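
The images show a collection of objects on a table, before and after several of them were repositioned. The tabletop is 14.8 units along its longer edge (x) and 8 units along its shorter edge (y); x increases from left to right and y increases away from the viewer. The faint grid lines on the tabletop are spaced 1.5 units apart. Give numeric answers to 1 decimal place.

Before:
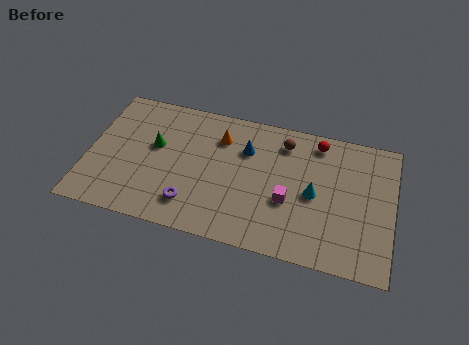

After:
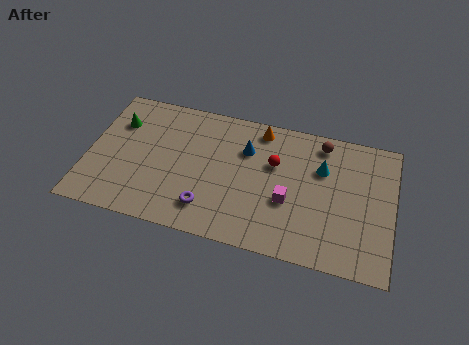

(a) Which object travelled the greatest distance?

the red sphere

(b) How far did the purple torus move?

0.8

The purple torus was near (5.2, 1.7) before and (6.0, 1.7) after, so it travelled √(0.8² + 0.0²) ≈ 0.8 units.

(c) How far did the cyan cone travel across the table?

1.6

The cyan cone was near (11.0, 3.8) before and (11.3, 5.4) after, so it travelled √(0.3² + 1.6²) ≈ 1.6 units.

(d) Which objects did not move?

the magenta cube and the blue cone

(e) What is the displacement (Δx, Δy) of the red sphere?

(-2.0, -1.8)

From the two frames, the red sphere sits at roughly (11.0, 6.9) before and (9.0, 5.1) after.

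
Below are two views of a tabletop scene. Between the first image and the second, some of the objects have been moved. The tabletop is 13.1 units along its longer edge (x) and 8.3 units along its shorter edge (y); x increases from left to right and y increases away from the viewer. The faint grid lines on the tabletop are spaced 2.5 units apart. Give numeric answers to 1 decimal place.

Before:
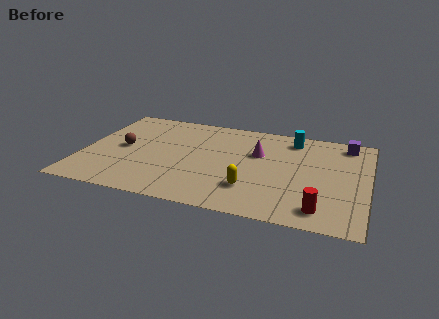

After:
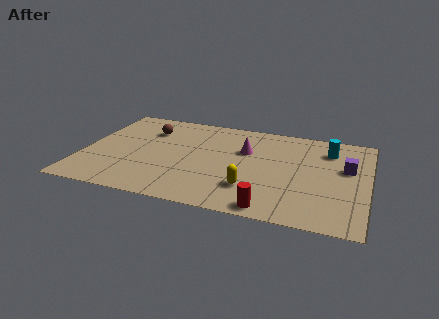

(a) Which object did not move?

the yellow capsule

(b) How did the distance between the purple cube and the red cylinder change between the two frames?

-0.7

The distance was about 6.0 in the first image and 5.3 in the second, so they moved 0.7 units closer together.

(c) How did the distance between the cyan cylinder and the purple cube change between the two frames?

-0.8

They were about 2.5 units apart before and 1.7 after — 0.8 units closer together.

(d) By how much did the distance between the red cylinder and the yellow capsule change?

-1.6

They were about 3.3 units apart before and 1.7 after — 1.6 units closer together.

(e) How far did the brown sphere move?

2.1

The brown sphere was near (1.8, 4.2) before and (2.8, 6.1) after, so it travelled √(1.0² + 1.9²) ≈ 2.1 units.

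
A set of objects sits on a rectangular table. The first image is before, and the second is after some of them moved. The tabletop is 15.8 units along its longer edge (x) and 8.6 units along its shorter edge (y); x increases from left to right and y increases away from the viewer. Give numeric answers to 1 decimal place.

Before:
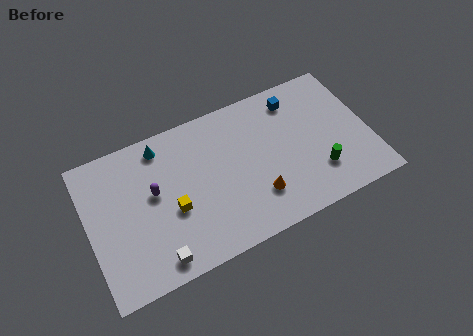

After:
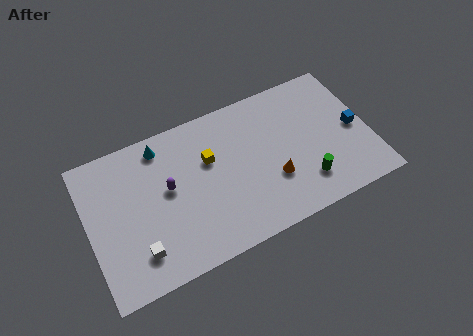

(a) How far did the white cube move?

1.2

The white cube was near (3.4, 1.1) before and (2.5, 1.9) after, so it travelled √(0.9² + 0.8²) ≈ 1.2 units.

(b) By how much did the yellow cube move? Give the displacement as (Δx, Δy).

(2.3, 2.0)

The yellow cube was at about (4.6, 3.5) and moved to about (6.9, 5.5).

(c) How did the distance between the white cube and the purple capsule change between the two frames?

-0.3

Before: roughly 3.8 units apart; after: 3.5. That's 0.3 units closer together.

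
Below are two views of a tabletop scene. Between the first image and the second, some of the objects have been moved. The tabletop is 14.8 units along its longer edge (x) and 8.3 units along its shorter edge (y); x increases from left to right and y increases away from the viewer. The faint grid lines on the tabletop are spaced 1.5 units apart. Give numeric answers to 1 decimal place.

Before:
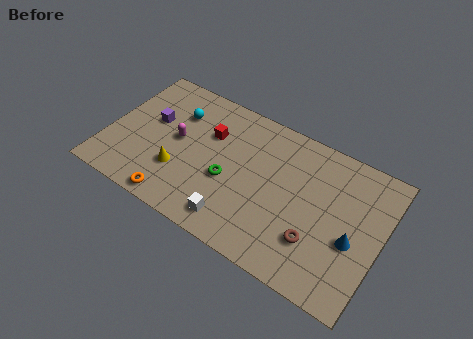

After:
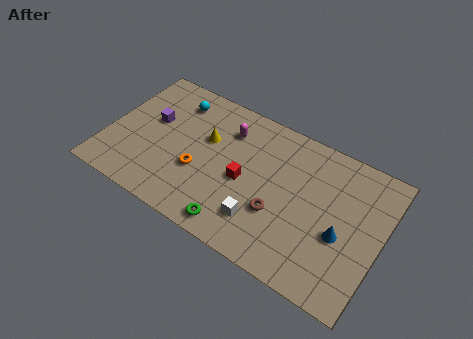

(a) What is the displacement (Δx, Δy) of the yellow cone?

(1.1, 2.6)

The yellow cone started near (4.1, 2.6) and ended near (5.2, 5.2).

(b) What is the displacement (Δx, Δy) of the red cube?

(2.2, -1.8)

From the two frames, the red cube sits at roughly (5.3, 5.6) before and (7.5, 3.8) after.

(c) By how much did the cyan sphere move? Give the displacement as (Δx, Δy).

(-0.2, 0.7)

From the two frames, the cyan sphere sits at roughly (3.4, 6.0) before and (3.2, 6.7) after.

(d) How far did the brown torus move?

2.2

The brown torus moved from about (11.6, 2.4) to (9.5, 2.9), a distance of √(2.1² + 0.5²) ≈ 2.2.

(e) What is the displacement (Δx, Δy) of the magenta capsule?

(2.5, 1.9)

The magenta capsule started near (3.7, 4.4) and ended near (6.2, 6.3).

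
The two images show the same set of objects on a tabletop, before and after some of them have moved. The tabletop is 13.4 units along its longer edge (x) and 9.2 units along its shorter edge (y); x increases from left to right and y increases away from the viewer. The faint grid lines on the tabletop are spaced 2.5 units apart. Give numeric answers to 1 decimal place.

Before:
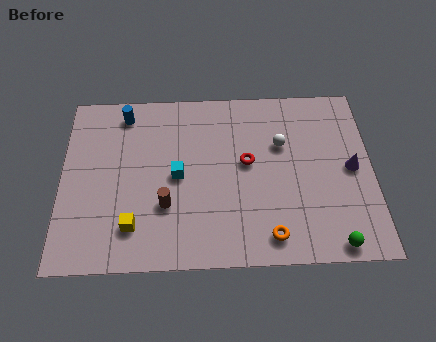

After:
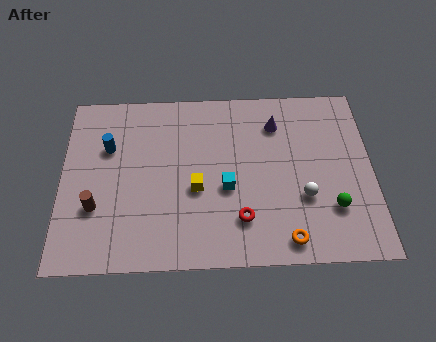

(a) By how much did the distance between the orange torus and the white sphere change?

-2.5

They were about 4.7 units apart before and 2.2 after — 2.5 units closer together.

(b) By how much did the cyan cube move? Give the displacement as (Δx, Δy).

(2.1, -0.7)

From the two frames, the cyan cube sits at roughly (5.0, 4.5) before and (7.1, 3.8) after.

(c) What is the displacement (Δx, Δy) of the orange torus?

(0.7, -0.2)

From the two frames, the orange torus sits at roughly (8.9, 1.3) before and (9.6, 1.1) after.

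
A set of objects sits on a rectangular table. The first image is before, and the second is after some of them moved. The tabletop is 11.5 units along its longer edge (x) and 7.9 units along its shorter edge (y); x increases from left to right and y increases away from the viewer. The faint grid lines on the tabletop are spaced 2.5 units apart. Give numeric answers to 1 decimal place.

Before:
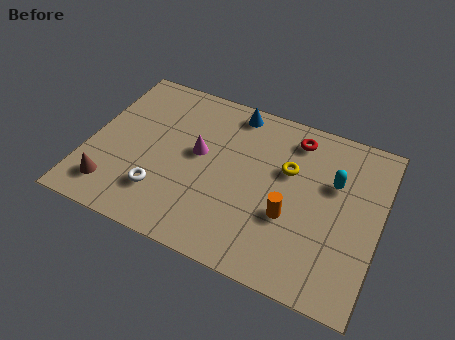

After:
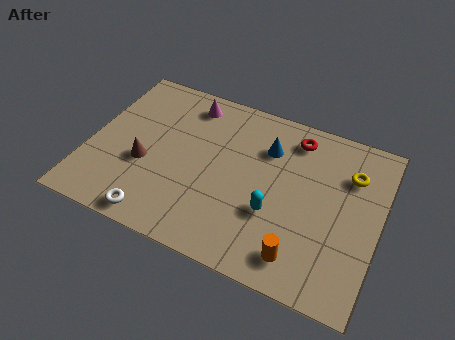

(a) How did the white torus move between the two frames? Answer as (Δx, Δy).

(0.0, -1.2)

From the two frames, the white torus sits at roughly (3.1, 2.0) before and (3.1, 0.8) after.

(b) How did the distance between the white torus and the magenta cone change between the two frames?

+3.2

Before: roughly 2.7 units apart; after: 5.9. That's 3.2 units further apart.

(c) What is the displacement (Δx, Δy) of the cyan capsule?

(-2.1, -2.3)

The cyan capsule started near (9.6, 5.1) and ended near (7.5, 2.8).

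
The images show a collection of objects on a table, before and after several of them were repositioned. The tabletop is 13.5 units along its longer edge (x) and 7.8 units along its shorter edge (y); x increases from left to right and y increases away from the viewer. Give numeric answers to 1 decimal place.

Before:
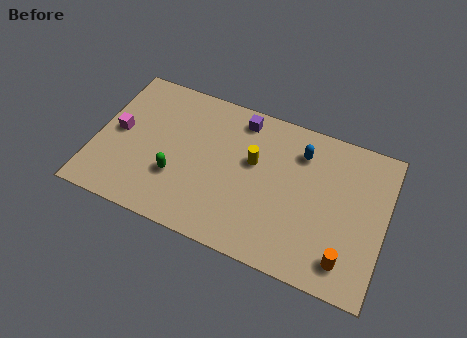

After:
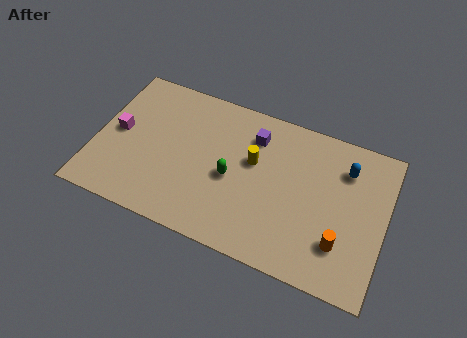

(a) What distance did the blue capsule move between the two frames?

2.1

The blue capsule was near (9.4, 6.0) before and (11.5, 5.9) after, so it travelled √(2.1² + 0.1²) ≈ 2.1 units.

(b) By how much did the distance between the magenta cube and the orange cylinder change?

-0.4

Before: roughly 11.2 units apart; after: 10.8. That's 0.4 units closer together.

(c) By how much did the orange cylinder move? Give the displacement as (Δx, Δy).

(-0.3, 0.7)

From the two frames, the orange cylinder sits at roughly (11.9, 1.4) before and (11.6, 2.1) after.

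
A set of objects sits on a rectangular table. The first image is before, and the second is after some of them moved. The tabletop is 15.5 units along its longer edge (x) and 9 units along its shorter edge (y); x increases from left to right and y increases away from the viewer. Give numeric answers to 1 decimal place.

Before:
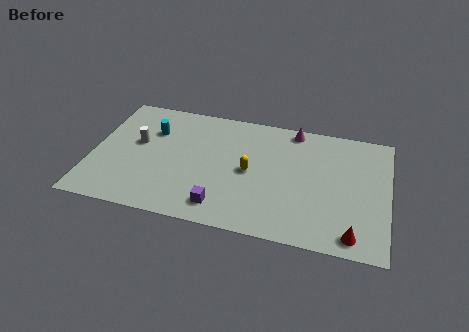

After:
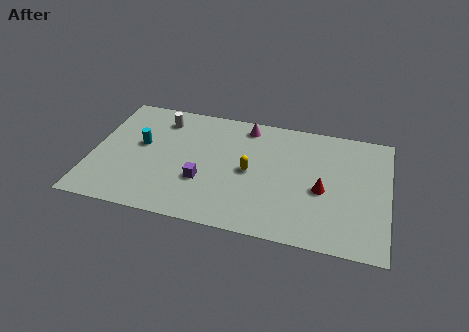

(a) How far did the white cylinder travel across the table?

2.4

From (2.3, 5.2) to (3.4, 7.3), the white cylinder covered √(1.1² + 2.1²) ≈ 2.4 units.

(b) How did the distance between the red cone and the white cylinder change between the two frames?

-2.9

The distance was about 12.2 in the first image and 9.3 in the second, so they moved 2.9 units closer together.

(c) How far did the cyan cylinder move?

1.3

From (3.0, 6.3) to (2.5, 5.1), the cyan cylinder covered √(0.5² + 1.2²) ≈ 1.3 units.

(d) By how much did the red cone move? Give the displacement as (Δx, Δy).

(-1.7, 2.8)

From the two frames, the red cone sits at roughly (13.8, 1.1) before and (12.1, 3.9) after.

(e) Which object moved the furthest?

the red cone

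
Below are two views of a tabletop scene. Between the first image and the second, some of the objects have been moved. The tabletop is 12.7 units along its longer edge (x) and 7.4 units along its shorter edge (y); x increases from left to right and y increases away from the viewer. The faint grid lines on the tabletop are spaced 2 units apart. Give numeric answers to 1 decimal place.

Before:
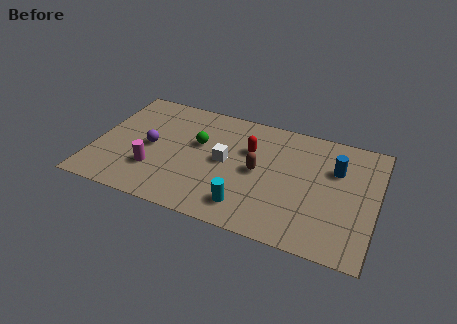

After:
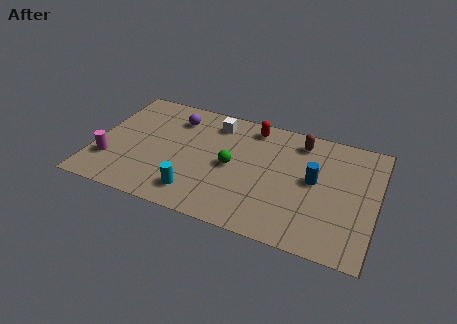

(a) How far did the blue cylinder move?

1.3

The blue cylinder was near (10.8, 5.0) before and (9.9, 4.0) after, so it travelled √(0.9² + 1.0²) ≈ 1.3 units.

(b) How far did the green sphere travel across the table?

1.8

The green sphere moved from about (4.6, 4.5) to (6.2, 3.6), a distance of √(1.6² + 0.9²) ≈ 1.8.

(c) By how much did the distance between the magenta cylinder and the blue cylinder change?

+0.8

The distance was about 8.5 in the first image and 9.3 in the second, so they moved 0.8 units further apart.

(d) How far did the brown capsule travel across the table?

3.0

The brown capsule moved from about (7.4, 3.7) to (9.1, 6.2), a distance of √(1.7² + 2.5²) ≈ 3.0.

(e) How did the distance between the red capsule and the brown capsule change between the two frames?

+0.9

The distance was about 1.3 in the first image and 2.2 in the second, so they moved 0.9 units further apart.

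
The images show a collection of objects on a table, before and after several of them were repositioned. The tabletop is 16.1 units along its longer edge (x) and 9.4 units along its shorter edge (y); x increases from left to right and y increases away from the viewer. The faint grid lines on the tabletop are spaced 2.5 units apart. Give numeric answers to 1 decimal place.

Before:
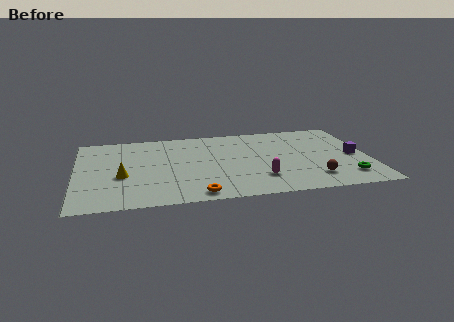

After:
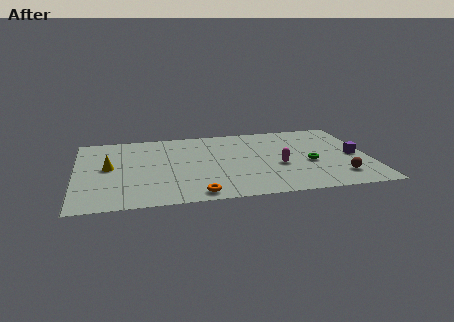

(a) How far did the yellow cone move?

1.4

The yellow cone moved from about (2.5, 3.8) to (1.8, 5.0), a distance of √(0.7² + 1.2²) ≈ 1.4.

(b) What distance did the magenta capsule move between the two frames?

1.8

From (10.0, 2.4) to (11.1, 3.8), the magenta capsule covered √(1.1² + 1.4²) ≈ 1.8 units.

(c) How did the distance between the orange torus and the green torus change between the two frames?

-1.3

They were about 8.2 units apart before and 6.9 after — 1.3 units closer together.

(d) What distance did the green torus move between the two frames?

2.8

From (14.7, 1.9) to (12.8, 3.9), the green torus covered √(1.9² + 2.0²) ≈ 2.8 units.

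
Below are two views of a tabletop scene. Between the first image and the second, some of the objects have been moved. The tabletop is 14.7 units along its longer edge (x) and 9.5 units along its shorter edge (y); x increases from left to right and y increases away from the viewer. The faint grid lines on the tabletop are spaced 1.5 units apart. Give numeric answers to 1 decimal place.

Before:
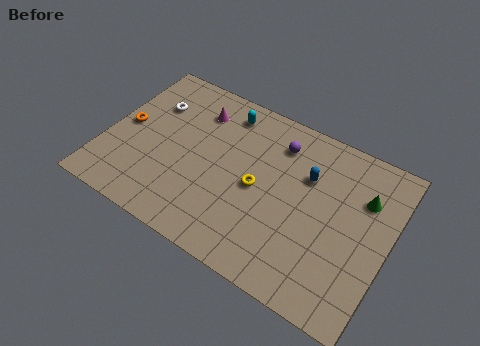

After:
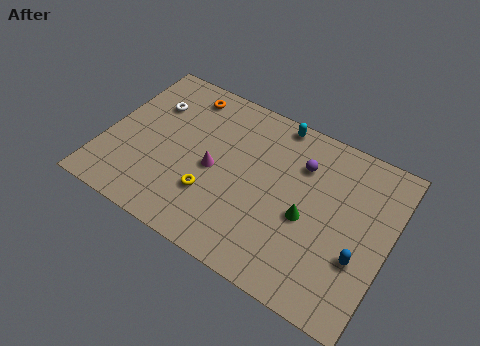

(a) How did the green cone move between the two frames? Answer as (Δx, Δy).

(-2.6, -2.5)

From the two frames, the green cone sits at roughly (13.2, 6.6) before and (10.6, 4.1) after.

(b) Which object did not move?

the white torus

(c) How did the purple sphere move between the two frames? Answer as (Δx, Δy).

(1.3, -0.6)

The purple sphere was at about (8.6, 7.5) and moved to about (9.9, 6.9).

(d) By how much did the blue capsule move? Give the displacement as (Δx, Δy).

(3.1, -3.1)

From the two frames, the blue capsule sits at roughly (10.3, 6.4) before and (13.4, 3.3) after.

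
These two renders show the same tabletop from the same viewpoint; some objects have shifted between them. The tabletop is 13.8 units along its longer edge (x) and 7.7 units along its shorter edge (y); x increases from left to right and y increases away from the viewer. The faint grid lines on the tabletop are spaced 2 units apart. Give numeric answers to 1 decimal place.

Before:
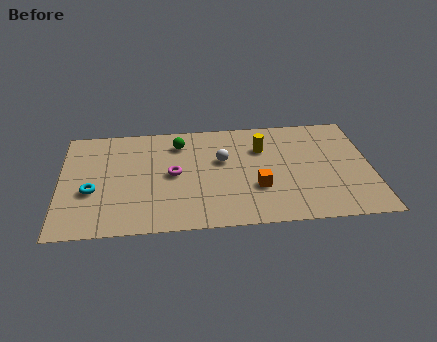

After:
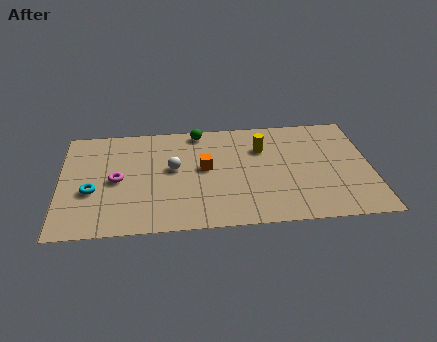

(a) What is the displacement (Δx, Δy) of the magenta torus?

(-2.5, -0.2)

The magenta torus started near (5.0, 3.9) and ended near (2.5, 3.7).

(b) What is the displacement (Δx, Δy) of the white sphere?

(-2.2, -0.4)

The white sphere started near (7.2, 4.7) and ended near (5.0, 4.3).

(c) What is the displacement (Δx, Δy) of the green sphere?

(0.9, 0.8)

From the two frames, the green sphere sits at roughly (5.3, 6.1) before and (6.2, 6.9) after.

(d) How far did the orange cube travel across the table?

2.8

The orange cube was near (8.7, 2.6) before and (6.4, 4.2) after, so it travelled √(2.3² + 1.6²) ≈ 2.8 units.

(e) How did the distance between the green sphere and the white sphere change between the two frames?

+0.5

The distance was about 2.4 in the first image and 2.9 in the second, so they moved 0.5 units further apart.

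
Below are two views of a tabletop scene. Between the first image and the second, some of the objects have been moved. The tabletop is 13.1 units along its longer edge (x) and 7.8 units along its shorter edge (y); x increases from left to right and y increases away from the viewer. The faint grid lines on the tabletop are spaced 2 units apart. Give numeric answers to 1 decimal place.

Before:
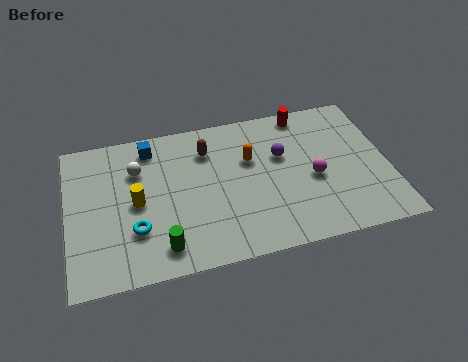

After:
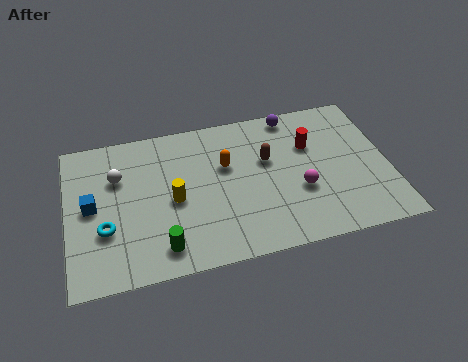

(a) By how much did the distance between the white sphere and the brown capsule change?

+3.2

Before: roughly 2.9 units apart; after: 6.1. That's 3.2 units further apart.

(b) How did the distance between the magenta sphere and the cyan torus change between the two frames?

+0.5

Before: roughly 7.4 units apart; after: 7.9. That's 0.5 units further apart.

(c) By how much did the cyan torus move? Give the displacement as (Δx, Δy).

(-1.2, 0.3)

The cyan torus started near (2.7, 2.4) and ended near (1.5, 2.7).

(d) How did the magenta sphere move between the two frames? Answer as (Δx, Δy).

(-0.6, -0.5)

The magenta sphere started near (10.0, 3.4) and ended near (9.4, 2.9).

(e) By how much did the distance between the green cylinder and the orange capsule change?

-0.7

The distance was about 5.3 in the first image and 4.6 in the second, so they moved 0.7 units closer together.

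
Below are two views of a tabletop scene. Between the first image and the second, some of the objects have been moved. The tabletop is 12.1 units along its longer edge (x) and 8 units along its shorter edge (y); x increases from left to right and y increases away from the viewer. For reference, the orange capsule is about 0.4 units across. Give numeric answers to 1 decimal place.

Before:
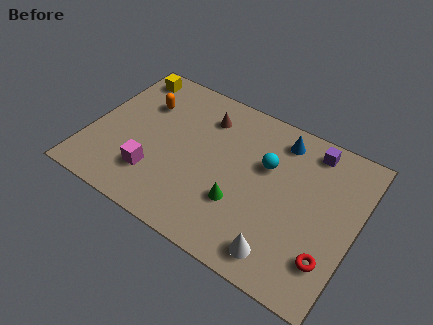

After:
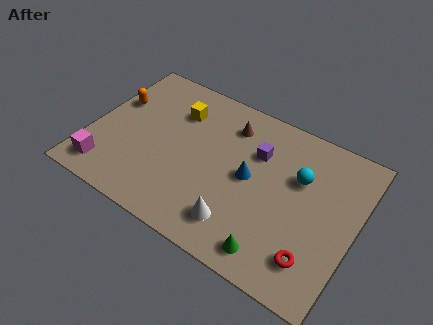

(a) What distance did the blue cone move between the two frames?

2.8

From (8.3, 6.7) to (7.3, 4.1), the blue cone covered √(1.0² + 2.6²) ≈ 2.8 units.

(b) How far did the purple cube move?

2.7

The purple cube was near (9.7, 6.9) before and (7.4, 5.5) after, so it travelled √(2.3² + 1.4²) ≈ 2.7 units.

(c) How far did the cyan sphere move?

1.5

From (7.9, 5.1) to (9.4, 5.2), the cyan sphere covered √(1.5² + 0.1²) ≈ 1.5 units.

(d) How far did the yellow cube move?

2.7

The yellow cube moved from about (1.1, 6.9) to (3.6, 5.9), a distance of √(2.5² + 1.0²) ≈ 2.7.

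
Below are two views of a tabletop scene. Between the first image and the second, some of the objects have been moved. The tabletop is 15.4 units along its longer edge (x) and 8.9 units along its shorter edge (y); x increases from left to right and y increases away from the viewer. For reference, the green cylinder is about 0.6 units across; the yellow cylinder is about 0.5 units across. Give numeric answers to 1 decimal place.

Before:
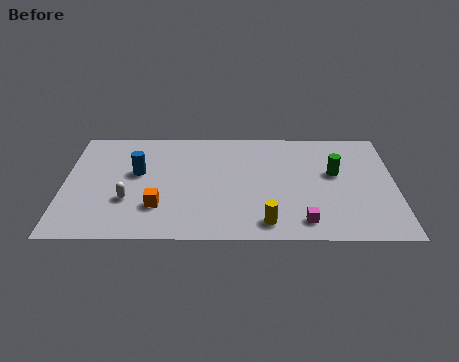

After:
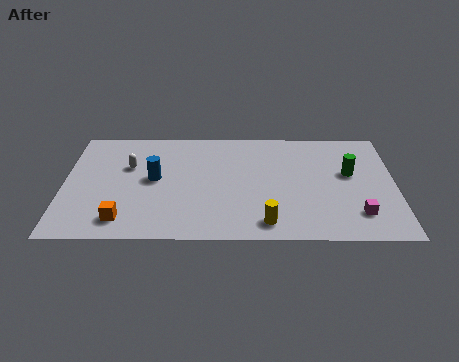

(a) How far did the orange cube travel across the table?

1.9

From (4.4, 2.5) to (2.8, 1.5), the orange cube covered √(1.6² + 1.0²) ≈ 1.9 units.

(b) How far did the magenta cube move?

2.6

From (11.1, 1.4) to (13.6, 2.0), the magenta cube covered √(2.5² + 0.6²) ≈ 2.6 units.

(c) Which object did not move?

the yellow cylinder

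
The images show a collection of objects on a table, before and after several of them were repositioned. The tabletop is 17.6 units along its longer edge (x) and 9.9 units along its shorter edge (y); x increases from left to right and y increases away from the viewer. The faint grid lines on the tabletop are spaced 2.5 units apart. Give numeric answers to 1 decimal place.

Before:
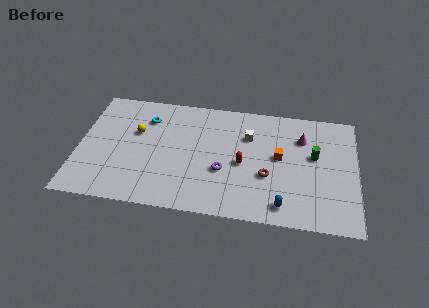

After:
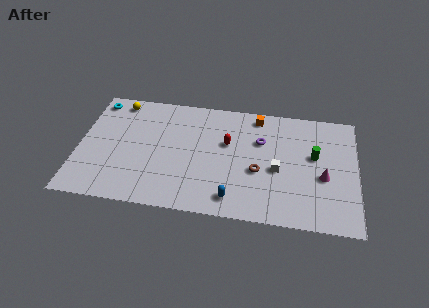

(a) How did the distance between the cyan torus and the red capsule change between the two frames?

+2.0

Before: roughly 6.9 units apart; after: 8.9. That's 2.0 units further apart.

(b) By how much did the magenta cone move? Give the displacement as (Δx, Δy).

(1.4, -3.1)

The magenta cone was at about (14.1, 7.2) and moved to about (15.5, 4.1).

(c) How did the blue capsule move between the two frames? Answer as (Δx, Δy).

(-3.1, 0.1)

The blue capsule was at about (13.0, 1.4) and moved to about (9.9, 1.5).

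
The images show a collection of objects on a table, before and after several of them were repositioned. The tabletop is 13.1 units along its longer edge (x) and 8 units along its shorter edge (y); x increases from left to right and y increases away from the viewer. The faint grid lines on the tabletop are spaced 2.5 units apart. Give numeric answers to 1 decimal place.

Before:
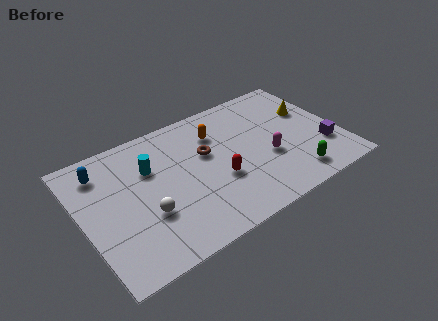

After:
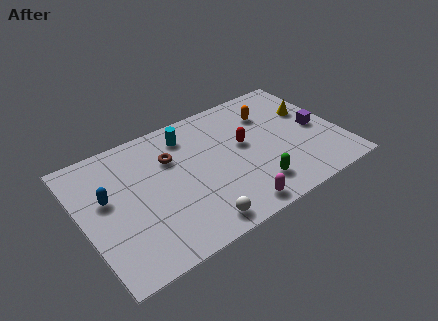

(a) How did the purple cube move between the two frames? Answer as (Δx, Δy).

(-0.1, 1.4)

The purple cube was at about (12.1, 2.4) and moved to about (12.0, 3.8).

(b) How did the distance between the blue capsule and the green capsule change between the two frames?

-2.7

The distance was about 10.3 in the first image and 7.6 in the second, so they moved 2.7 units closer together.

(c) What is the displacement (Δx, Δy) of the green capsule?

(-2.0, 0.4)

The green capsule started near (10.3, 1.3) and ended near (8.3, 1.7).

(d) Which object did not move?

the yellow cone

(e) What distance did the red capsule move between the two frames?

2.2

From (6.7, 3.0) to (8.3, 4.5), the red capsule covered √(1.6² + 1.5²) ≈ 2.2 units.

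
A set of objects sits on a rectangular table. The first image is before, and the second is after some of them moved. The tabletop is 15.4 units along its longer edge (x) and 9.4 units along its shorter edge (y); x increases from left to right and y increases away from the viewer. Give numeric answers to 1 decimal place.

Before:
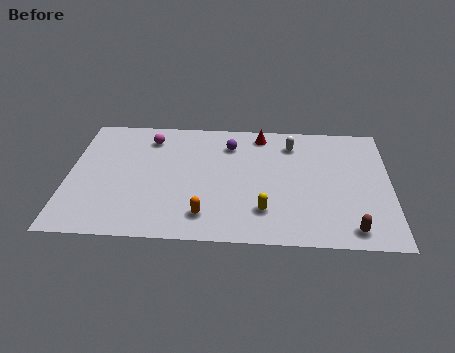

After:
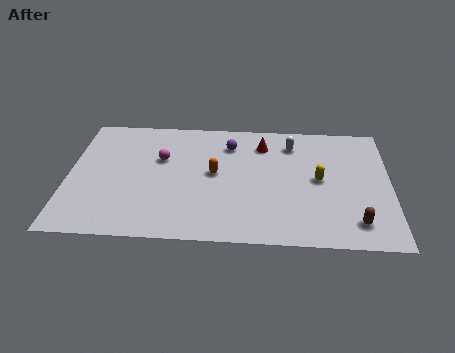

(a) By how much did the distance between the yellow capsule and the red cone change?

-2.2

The distance was about 5.9 in the first image and 3.7 in the second, so they moved 2.2 units closer together.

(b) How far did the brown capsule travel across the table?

0.5

From (13.5, 1.2) to (13.7, 1.7), the brown capsule covered √(0.2² + 0.5²) ≈ 0.5 units.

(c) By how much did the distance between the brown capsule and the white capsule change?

-0.4

They were about 6.9 units apart before and 6.5 after — 0.4 units closer together.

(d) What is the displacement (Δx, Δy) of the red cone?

(0.1, -0.8)

The red cone was at about (9.2, 8.2) and moved to about (9.3, 7.4).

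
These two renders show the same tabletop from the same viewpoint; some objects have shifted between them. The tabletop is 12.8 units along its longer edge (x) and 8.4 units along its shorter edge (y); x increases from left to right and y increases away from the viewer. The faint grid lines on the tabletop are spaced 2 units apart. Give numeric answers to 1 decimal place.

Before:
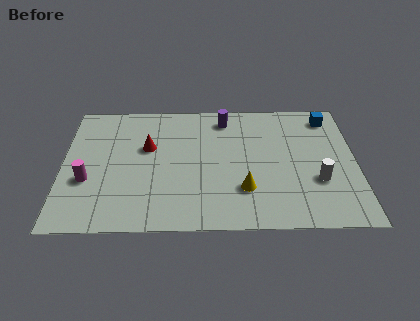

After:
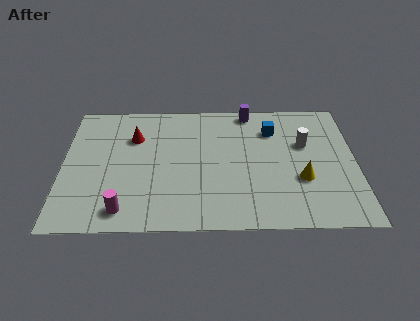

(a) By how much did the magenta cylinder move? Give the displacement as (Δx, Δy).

(1.6, -1.9)

The magenta cylinder was at about (1.1, 3.1) and moved to about (2.7, 1.2).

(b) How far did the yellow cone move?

2.6

From (7.9, 2.4) to (10.4, 3.0), the yellow cone covered √(2.5² + 0.6²) ≈ 2.6 units.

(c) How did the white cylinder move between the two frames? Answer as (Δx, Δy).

(-0.5, 2.4)

The white cylinder was at about (11.1, 2.9) and moved to about (10.6, 5.3).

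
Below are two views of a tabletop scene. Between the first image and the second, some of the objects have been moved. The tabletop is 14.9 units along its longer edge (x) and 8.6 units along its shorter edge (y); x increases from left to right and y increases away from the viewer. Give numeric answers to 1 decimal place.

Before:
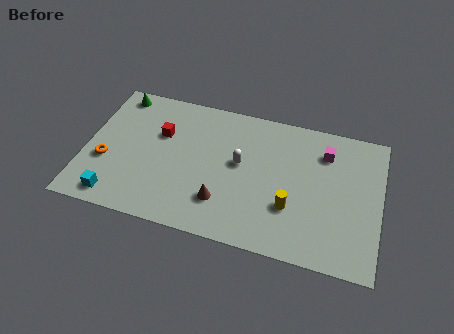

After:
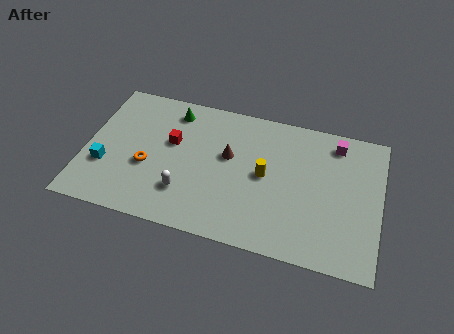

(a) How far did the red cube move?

0.7

The red cube was near (3.7, 5.6) before and (4.3, 5.2) after, so it travelled √(0.6² + 0.4²) ≈ 0.7 units.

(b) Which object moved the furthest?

the white capsule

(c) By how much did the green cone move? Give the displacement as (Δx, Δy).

(2.9, -0.4)

The green cone was at about (1.3, 7.6) and moved to about (4.2, 7.2).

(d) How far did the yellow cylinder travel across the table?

2.1

From (10.5, 2.8) to (9.1, 4.4), the yellow cylinder covered √(1.4² + 1.6²) ≈ 2.1 units.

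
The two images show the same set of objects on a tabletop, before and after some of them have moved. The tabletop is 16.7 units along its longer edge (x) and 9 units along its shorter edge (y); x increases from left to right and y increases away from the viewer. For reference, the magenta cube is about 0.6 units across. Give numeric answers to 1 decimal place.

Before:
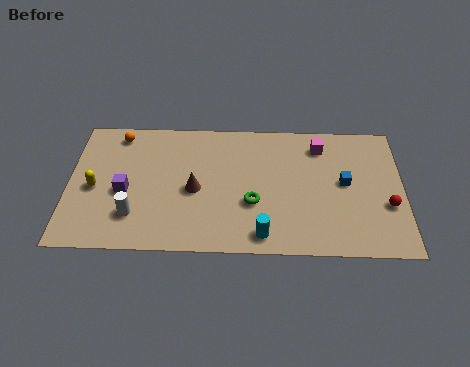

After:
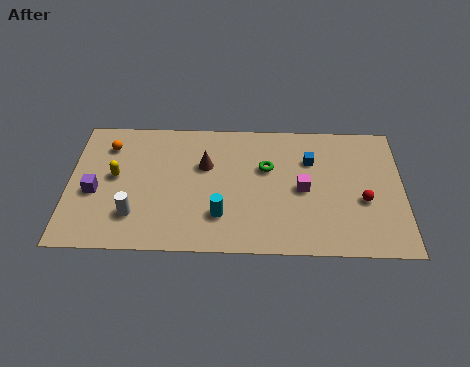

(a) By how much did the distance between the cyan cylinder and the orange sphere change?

-2.5

Before: roughly 9.8 units apart; after: 7.3. That's 2.5 units closer together.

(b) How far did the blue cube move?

2.3

The blue cube was near (13.8, 4.8) before and (12.1, 6.3) after, so it travelled √(1.7² + 1.5²) ≈ 2.3 units.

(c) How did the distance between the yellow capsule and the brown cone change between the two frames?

-0.4

The distance was about 5.0 in the first image and 4.6 in the second, so they moved 0.4 units closer together.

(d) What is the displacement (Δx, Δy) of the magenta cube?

(-0.9, -3.0)

The magenta cube started near (12.6, 7.3) and ended near (11.7, 4.3).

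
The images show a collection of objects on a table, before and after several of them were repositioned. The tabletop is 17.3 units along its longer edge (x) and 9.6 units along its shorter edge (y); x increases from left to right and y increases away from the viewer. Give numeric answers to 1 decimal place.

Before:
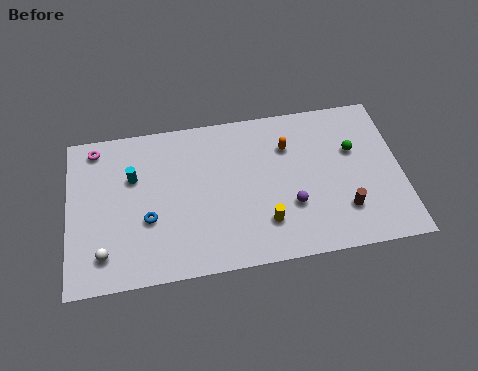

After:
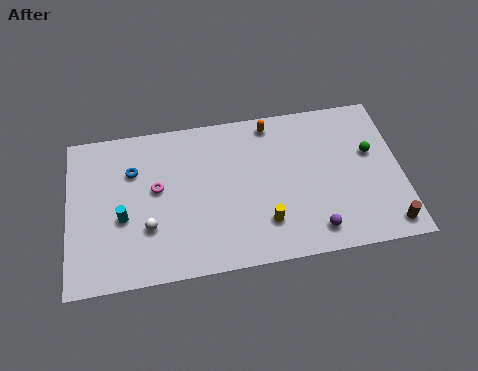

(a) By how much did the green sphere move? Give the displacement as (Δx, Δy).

(0.9, -0.3)

From the two frames, the green sphere sits at roughly (14.9, 6.1) before and (15.8, 5.8) after.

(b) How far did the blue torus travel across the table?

3.2

From (4.1, 3.6) to (3.4, 6.7), the blue torus covered √(0.7² + 3.1²) ≈ 3.2 units.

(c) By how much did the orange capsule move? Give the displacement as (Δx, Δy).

(-0.8, 1.6)

The orange capsule was at about (11.5, 6.9) and moved to about (10.7, 8.5).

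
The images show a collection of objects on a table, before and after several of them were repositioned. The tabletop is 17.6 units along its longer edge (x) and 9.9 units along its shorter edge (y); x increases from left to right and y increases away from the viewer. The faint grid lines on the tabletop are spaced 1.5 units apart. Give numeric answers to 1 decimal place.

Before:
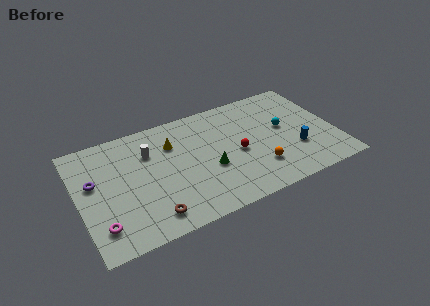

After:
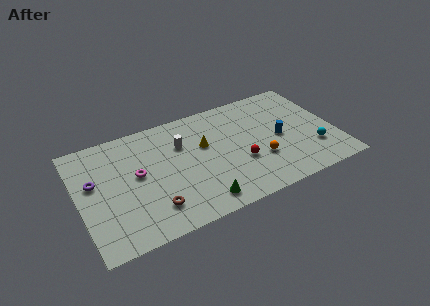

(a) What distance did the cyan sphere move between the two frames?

3.2

The cyan sphere was near (14.2, 5.5) before and (15.9, 2.8) after, so it travelled √(1.7² + 2.7²) ≈ 3.2 units.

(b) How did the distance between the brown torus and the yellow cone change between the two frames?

-0.3

They were about 5.9 units apart before and 5.6 after — 0.3 units closer together.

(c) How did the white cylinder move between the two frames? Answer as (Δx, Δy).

(2.2, -0.2)

The white cylinder was at about (5.0, 7.0) and moved to about (7.2, 6.8).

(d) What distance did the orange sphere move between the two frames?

0.7

The orange sphere moved from about (12.0, 2.6) to (12.2, 3.3), a distance of √(0.2² + 0.7²) ≈ 0.7.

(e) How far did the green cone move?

2.7

The green cone was near (8.8, 3.9) before and (7.8, 1.4) after, so it travelled √(1.0² + 2.5²) ≈ 2.7 units.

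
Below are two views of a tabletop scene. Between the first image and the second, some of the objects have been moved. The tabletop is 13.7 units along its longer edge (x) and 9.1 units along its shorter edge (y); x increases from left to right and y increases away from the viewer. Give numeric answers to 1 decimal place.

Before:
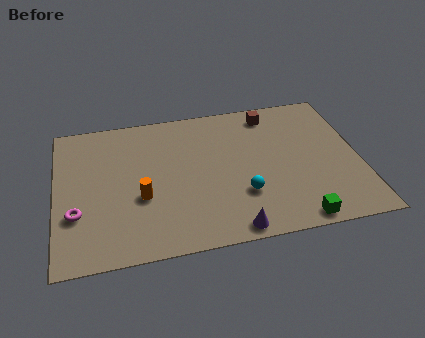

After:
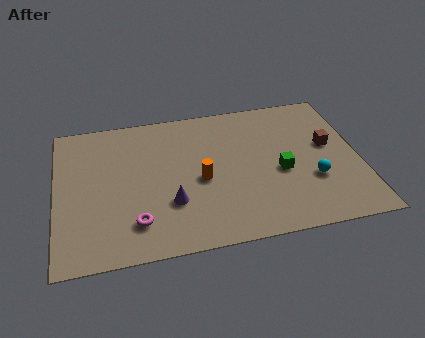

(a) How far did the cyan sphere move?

3.2

The cyan sphere was near (8.3, 2.8) before and (11.5, 3.1) after, so it travelled √(3.2² + 0.3²) ≈ 3.2 units.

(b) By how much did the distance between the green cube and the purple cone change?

+2.2

The distance was about 2.9 in the first image and 5.1 in the second, so they moved 2.2 units further apart.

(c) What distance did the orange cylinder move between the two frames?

2.8

The orange cylinder moved from about (3.8, 3.5) to (6.5, 4.1), a distance of √(2.7² + 0.6²) ≈ 2.8.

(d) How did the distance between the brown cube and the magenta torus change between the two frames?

-0.7

They were about 10.2 units apart before and 9.5 after — 0.7 units closer together.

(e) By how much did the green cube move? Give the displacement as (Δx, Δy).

(-0.5, 3.1)

The green cube was at about (10.6, 0.8) and moved to about (10.1, 3.9).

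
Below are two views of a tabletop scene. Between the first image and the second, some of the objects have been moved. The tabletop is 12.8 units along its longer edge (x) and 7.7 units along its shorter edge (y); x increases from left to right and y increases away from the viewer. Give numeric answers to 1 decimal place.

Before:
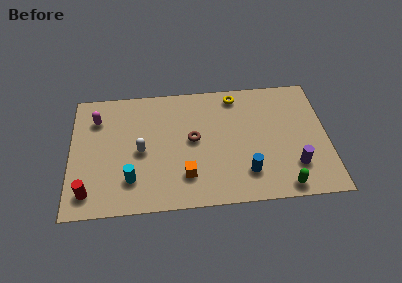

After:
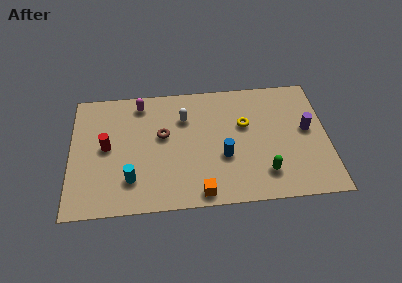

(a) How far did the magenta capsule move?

2.3

The magenta capsule moved from about (1.3, 5.8) to (3.5, 6.6), a distance of √(2.2² + 0.8²) ≈ 2.3.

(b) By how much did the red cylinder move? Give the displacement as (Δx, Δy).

(0.9, 2.7)

The red cylinder started near (0.9, 1.3) and ended near (1.8, 4.0).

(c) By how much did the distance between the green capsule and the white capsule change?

-2.1

The distance was about 7.5 in the first image and 5.4 in the second, so they moved 2.1 units closer together.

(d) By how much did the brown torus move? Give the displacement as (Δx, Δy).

(-1.5, 0.4)

The brown torus started near (6.1, 4.1) and ended near (4.6, 4.5).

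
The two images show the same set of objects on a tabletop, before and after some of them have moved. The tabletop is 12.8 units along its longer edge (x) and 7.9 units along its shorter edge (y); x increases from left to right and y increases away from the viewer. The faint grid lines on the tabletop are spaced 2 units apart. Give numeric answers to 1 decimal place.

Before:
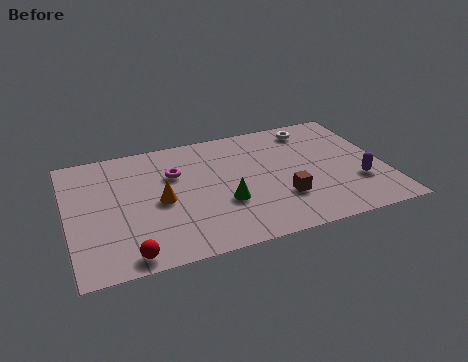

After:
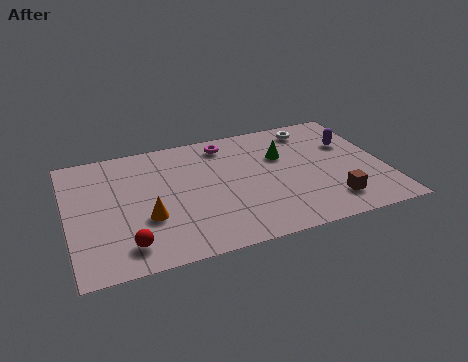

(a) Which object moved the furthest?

the green cone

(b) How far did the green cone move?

3.5

From (6.2, 2.8) to (8.8, 5.2), the green cone covered √(2.6² + 2.4²) ≈ 3.5 units.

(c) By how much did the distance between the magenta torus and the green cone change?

-0.4

The distance was about 3.1 in the first image and 2.7 in the second, so they moved 0.4 units closer together.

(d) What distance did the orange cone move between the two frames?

1.1

The orange cone was near (3.7, 3.7) before and (3.1, 2.8) after, so it travelled √(0.6² + 0.9²) ≈ 1.1 units.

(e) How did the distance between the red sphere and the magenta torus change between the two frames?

+1.9

Before: roughly 5.0 units apart; after: 6.9. That's 1.9 units further apart.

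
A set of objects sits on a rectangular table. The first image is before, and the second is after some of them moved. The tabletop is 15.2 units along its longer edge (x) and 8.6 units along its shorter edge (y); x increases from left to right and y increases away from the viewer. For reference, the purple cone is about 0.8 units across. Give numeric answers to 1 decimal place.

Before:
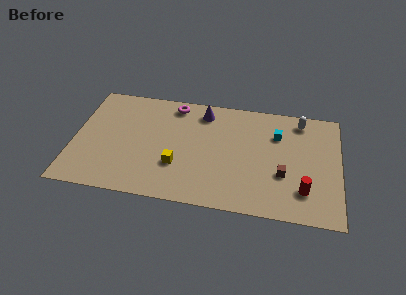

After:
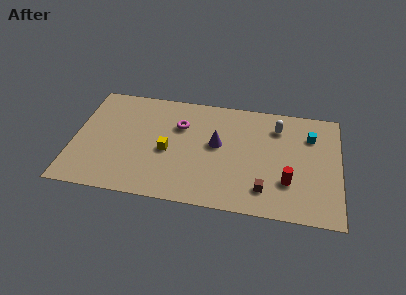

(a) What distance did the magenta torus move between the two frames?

1.6

From (5.6, 7.5) to (6.0, 5.9), the magenta torus covered √(0.4² + 1.6²) ≈ 1.6 units.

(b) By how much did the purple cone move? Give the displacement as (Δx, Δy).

(0.9, -2.4)

The purple cone was at about (7.3, 7.2) and moved to about (8.2, 4.8).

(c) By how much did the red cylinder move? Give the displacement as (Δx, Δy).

(-0.9, 0.5)

The red cylinder started near (13.2, 2.1) and ended near (12.3, 2.6).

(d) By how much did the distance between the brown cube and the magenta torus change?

-1.3

The distance was about 7.8 in the first image and 6.5 in the second, so they moved 1.3 units closer together.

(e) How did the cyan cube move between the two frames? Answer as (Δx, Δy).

(1.9, 0.2)

The cyan cube was at about (11.6, 6.1) and moved to about (13.5, 6.3).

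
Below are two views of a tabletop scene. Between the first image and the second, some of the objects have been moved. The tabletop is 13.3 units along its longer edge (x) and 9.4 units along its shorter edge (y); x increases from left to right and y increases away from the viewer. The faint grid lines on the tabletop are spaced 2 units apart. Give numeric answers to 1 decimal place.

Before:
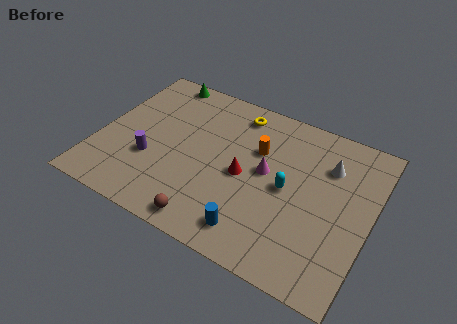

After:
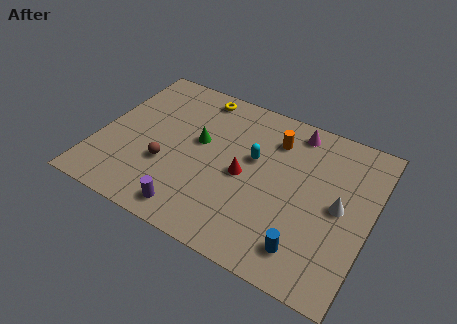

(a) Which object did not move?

the red cone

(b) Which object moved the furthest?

the green cone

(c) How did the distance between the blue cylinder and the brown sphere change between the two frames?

+5.1

The distance was about 2.2 in the first image and 7.3 in the second, so they moved 5.1 units further apart.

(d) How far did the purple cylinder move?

3.2

The purple cylinder moved from about (2.7, 3.3) to (5.1, 1.2), a distance of √(2.4² + 2.1²) ≈ 3.2.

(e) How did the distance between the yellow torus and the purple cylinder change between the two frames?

+1.2

Before: roughly 5.9 units apart; after: 7.1. That's 1.2 units further apart.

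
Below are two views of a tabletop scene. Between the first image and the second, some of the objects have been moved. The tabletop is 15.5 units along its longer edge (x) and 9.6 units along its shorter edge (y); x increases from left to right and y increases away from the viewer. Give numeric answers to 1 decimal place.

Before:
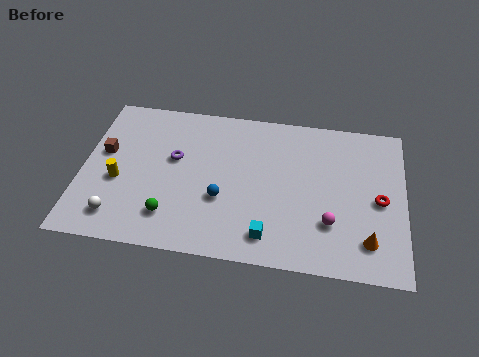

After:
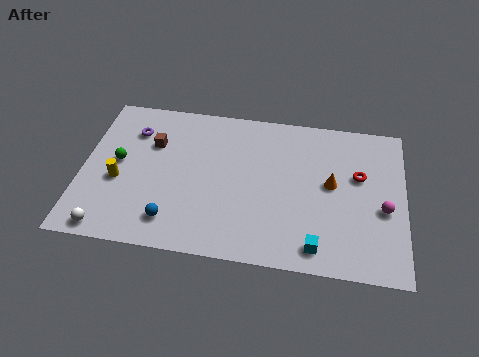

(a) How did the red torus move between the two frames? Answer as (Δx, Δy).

(-1.0, 1.4)

The red torus was at about (14.3, 4.5) and moved to about (13.3, 5.9).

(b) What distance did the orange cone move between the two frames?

3.7

The orange cone moved from about (13.8, 2.0) to (12.0, 5.2), a distance of √(1.8² + 3.2²) ≈ 3.7.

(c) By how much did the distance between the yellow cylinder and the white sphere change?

+0.8

They were about 2.2 units apart before and 3.0 after — 0.8 units further apart.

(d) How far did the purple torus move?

2.6

The purple torus moved from about (4.4, 5.7) to (2.3, 7.2), a distance of √(2.1² + 1.5²) ≈ 2.6.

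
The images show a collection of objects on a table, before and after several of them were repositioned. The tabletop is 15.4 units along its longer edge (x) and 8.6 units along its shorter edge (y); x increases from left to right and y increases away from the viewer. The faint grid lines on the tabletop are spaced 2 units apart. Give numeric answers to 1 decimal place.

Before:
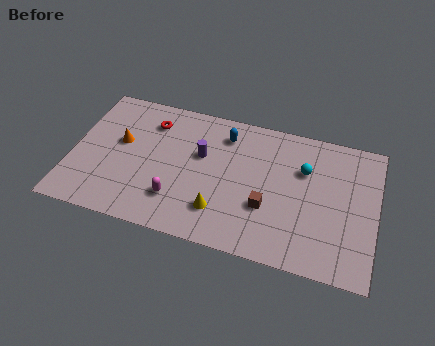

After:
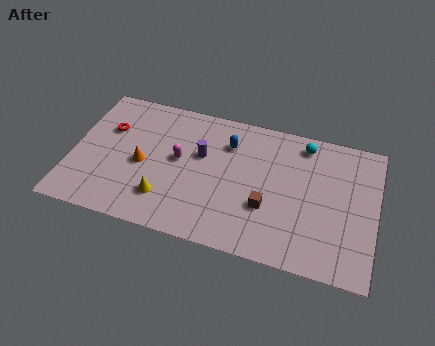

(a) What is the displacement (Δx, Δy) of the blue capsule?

(0.2, -0.5)

The blue capsule was at about (7.6, 6.9) and moved to about (7.8, 6.4).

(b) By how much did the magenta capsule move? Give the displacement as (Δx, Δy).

(-0.1, 2.5)

The magenta capsule was at about (5.5, 2.2) and moved to about (5.4, 4.7).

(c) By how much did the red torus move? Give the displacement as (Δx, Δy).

(-2.1, -1.0)

The red torus started near (3.8, 6.7) and ended near (1.7, 5.7).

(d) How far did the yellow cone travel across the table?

2.8

From (7.7, 2.1) to (4.9, 2.1), the yellow cone covered √(2.8² + 0.0²) ≈ 2.8 units.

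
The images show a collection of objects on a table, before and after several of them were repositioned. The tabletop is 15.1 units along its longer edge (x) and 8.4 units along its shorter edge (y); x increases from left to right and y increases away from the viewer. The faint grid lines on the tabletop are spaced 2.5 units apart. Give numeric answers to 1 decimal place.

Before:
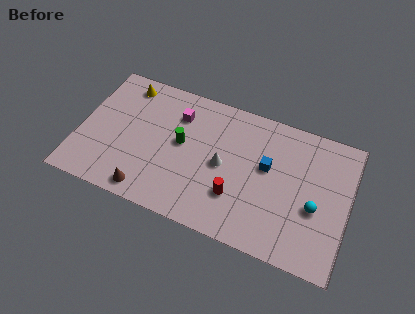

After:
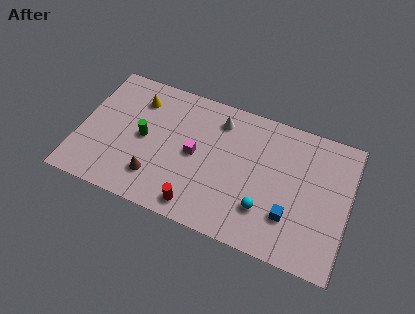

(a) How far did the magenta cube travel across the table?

2.4

The magenta cube was near (5.3, 6.3) before and (6.5, 4.2) after, so it travelled √(1.2² + 2.1²) ≈ 2.4 units.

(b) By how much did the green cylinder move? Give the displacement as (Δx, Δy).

(-2.1, -0.4)

From the two frames, the green cylinder sits at roughly (5.7, 4.6) before and (3.6, 4.2) after.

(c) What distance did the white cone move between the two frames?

2.7

The white cone moved from about (8.1, 4.1) to (7.6, 6.8), a distance of √(0.5² + 2.7²) ≈ 2.7.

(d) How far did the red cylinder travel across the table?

2.4

The red cylinder was near (9.0, 2.5) before and (7.0, 1.1) after, so it travelled √(2.0² + 1.4²) ≈ 2.4 units.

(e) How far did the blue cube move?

2.9

The blue cube was near (10.5, 4.9) before and (12.0, 2.4) after, so it travelled √(1.5² + 2.5²) ≈ 2.9 units.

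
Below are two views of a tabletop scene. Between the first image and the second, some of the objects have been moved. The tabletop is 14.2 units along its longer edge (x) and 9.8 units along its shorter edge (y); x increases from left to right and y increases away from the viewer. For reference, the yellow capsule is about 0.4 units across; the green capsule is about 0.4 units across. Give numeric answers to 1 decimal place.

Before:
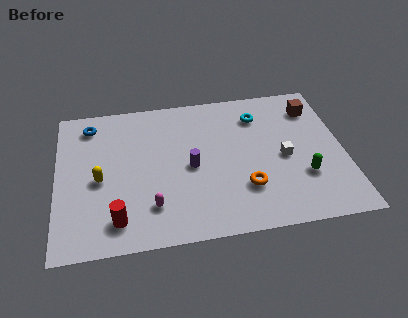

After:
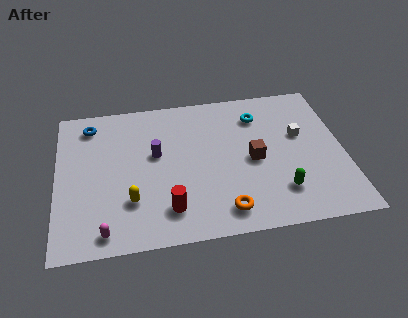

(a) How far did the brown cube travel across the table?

4.5

The brown cube was near (12.9, 7.7) before and (9.7, 4.6) after, so it travelled √(3.2² + 3.1²) ≈ 4.5 units.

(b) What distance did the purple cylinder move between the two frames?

2.0

The purple cylinder was near (6.6, 4.6) before and (4.9, 5.7) after, so it travelled √(1.7² + 1.1²) ≈ 2.0 units.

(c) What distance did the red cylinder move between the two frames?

2.5

The red cylinder moved from about (2.9, 1.7) to (5.4, 2.0), a distance of √(2.5² + 0.3²) ≈ 2.5.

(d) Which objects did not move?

the cyan torus and the blue torus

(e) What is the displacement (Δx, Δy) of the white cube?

(0.9, 1.4)

The white cube started near (11.2, 4.5) and ended near (12.1, 5.9).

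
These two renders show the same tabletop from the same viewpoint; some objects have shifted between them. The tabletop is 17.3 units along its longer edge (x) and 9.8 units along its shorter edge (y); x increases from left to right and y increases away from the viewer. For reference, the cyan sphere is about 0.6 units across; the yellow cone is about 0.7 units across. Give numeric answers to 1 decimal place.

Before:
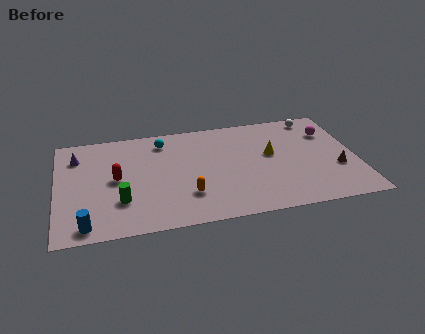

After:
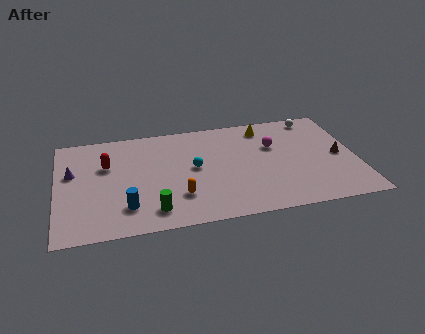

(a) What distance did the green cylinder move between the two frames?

2.2

From (3.6, 2.9) to (5.4, 1.7), the green cylinder covered √(1.8² + 1.2²) ≈ 2.2 units.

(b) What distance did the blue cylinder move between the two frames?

2.6

From (1.6, 1.1) to (3.9, 2.3), the blue cylinder covered √(2.3² + 1.2²) ≈ 2.6 units.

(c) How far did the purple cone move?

1.5

From (1.2, 7.5) to (0.9, 6.0), the purple cone covered √(0.3² + 1.5²) ≈ 1.5 units.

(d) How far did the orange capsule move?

0.5

From (7.4, 2.7) to (6.9, 2.7), the orange capsule covered √(0.5² + 0.0²) ≈ 0.5 units.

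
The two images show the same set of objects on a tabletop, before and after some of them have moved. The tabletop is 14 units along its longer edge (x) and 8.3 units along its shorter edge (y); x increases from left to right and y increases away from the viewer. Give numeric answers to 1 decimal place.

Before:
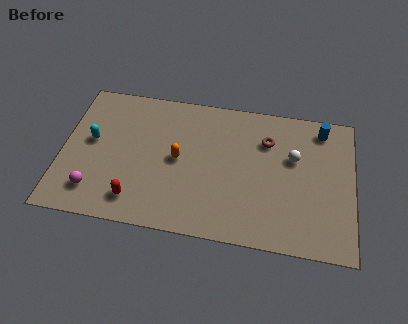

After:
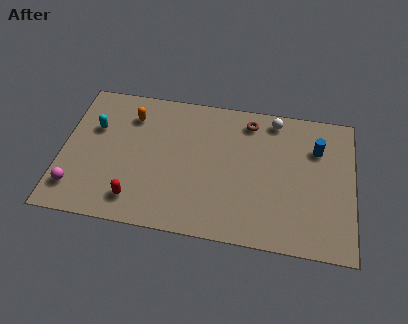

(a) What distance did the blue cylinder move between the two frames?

1.2

The blue cylinder was near (12.4, 7.1) before and (12.2, 5.9) after, so it travelled √(0.2² + 1.2²) ≈ 1.2 units.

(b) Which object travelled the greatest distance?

the orange capsule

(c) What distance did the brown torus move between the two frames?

1.3

The brown torus was near (9.8, 6.0) before and (8.9, 7.0) after, so it travelled √(0.9² + 1.0²) ≈ 1.3 units.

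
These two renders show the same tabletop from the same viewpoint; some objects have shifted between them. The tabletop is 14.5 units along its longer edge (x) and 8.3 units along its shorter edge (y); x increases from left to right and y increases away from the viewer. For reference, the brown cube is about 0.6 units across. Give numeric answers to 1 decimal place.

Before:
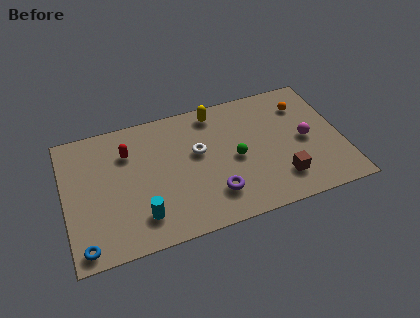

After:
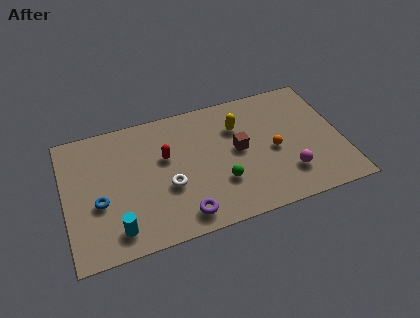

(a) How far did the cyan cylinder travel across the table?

1.4

From (3.8, 1.8) to (2.5, 1.4), the cyan cylinder covered √(1.3² + 0.4²) ≈ 1.4 units.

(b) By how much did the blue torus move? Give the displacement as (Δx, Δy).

(0.9, 2.4)

The blue torus started near (0.8, 0.9) and ended near (1.7, 3.3).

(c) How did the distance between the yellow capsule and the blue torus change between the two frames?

-1.7

They were about 9.6 units apart before and 7.9 after — 1.7 units closer together.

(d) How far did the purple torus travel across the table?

1.9

The purple torus was near (7.6, 2.0) before and (5.9, 1.2) after, so it travelled √(1.7² + 0.8²) ≈ 1.9 units.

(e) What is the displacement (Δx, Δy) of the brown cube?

(-2.0, 2.5)

From the two frames, the brown cube sits at roughly (11.1, 1.9) before and (9.1, 4.4) after.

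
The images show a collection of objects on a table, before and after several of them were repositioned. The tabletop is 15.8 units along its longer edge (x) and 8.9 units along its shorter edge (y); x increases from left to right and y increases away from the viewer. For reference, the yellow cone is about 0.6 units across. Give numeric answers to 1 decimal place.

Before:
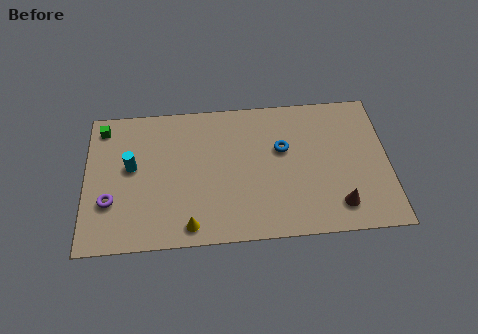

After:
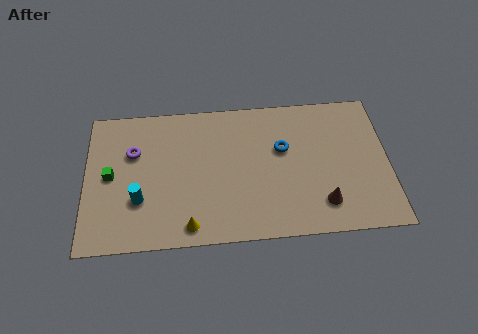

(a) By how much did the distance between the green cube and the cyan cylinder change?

-0.8

The distance was about 3.0 in the first image and 2.2 in the second, so they moved 0.8 units closer together.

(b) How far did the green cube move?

3.1

The green cube moved from about (0.9, 7.6) to (1.3, 4.5), a distance of √(0.4² + 3.1²) ≈ 3.1.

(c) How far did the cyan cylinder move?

2.1

From (2.4, 5.0) to (2.8, 2.9), the cyan cylinder covered √(0.4² + 2.1²) ≈ 2.1 units.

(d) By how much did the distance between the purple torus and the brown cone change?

-1.3

The distance was about 11.9 in the first image and 10.6 in the second, so they moved 1.3 units closer together.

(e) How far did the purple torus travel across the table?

3.2

The purple torus was near (1.3, 2.9) before and (2.5, 5.9) after, so it travelled √(1.2² + 3.0²) ≈ 3.2 units.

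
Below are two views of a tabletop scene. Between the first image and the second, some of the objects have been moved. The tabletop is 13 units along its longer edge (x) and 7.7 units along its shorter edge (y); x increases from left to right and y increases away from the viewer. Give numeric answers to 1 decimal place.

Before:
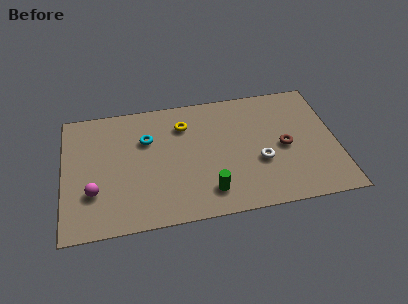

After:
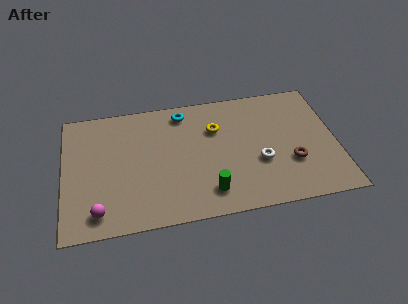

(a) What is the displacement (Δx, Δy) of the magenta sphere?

(0.2, -1.2)

From the two frames, the magenta sphere sits at roughly (1.4, 2.4) before and (1.6, 1.2) after.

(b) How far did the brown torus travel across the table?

1.0

The brown torus moved from about (10.5, 3.6) to (10.8, 2.6), a distance of √(0.3² + 1.0²) ≈ 1.0.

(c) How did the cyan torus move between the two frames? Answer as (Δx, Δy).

(1.8, 1.4)

The cyan torus was at about (4.0, 5.2) and moved to about (5.8, 6.6).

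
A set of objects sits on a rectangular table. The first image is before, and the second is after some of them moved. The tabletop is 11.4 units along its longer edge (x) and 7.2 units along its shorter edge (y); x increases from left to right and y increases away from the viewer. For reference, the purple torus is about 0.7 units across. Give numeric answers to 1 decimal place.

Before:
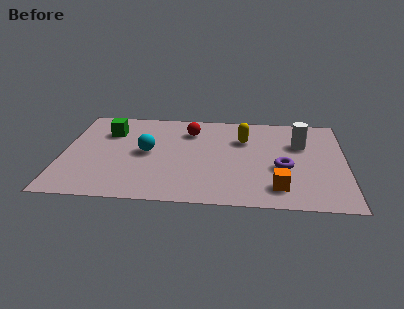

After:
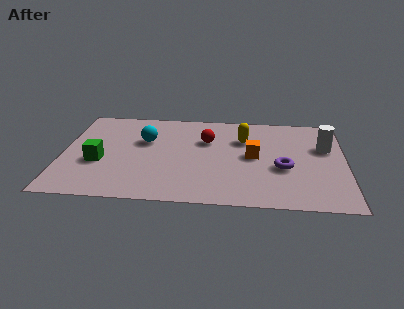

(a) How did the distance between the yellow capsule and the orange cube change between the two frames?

-2.5

The distance was about 3.9 in the first image and 1.4 in the second, so they moved 2.5 units closer together.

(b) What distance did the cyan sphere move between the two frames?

0.9

The cyan sphere moved from about (3.4, 3.7) to (3.3, 4.6), a distance of √(0.1² + 0.9²) ≈ 0.9.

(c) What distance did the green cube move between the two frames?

2.4

From (1.8, 5.2) to (1.5, 2.8), the green cube covered √(0.3² + 2.4²) ≈ 2.4 units.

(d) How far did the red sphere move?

1.0

The red sphere was near (5.1, 5.5) before and (5.8, 4.8) after, so it travelled √(0.7² + 0.7²) ≈ 1.0 units.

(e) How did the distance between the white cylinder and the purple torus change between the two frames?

+0.4

The distance was about 2.0 in the first image and 2.4 in the second, so they moved 0.4 units further apart.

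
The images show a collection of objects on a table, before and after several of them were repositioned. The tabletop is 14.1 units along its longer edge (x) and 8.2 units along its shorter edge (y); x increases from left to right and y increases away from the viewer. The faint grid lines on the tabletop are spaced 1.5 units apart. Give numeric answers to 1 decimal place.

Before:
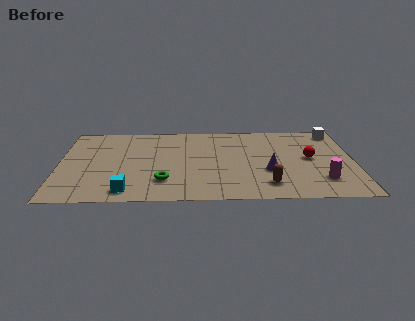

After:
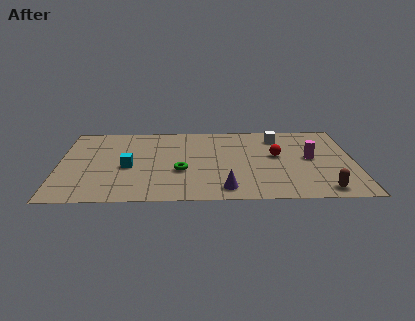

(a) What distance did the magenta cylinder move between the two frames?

2.4

The magenta cylinder moved from about (12.5, 2.0) to (12.0, 4.3), a distance of √(0.5² + 2.3²) ≈ 2.4.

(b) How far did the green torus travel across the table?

1.3

The green torus was near (5.0, 2.1) before and (5.8, 3.1) after, so it travelled √(0.8² + 1.0²) ≈ 1.3 units.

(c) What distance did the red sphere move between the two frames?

1.6

The red sphere was near (12.0, 4.3) before and (10.4, 4.6) after, so it travelled √(1.6² + 0.3²) ≈ 1.6 units.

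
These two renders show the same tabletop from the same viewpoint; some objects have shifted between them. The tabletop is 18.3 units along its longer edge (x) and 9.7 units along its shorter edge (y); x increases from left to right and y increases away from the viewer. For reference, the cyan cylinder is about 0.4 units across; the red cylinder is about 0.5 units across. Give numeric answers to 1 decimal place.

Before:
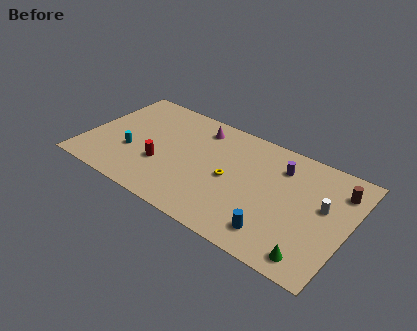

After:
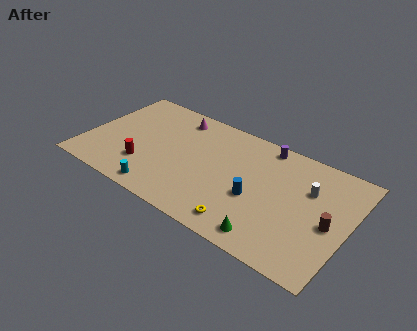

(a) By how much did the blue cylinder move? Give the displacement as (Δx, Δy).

(-1.7, 2.1)

The blue cylinder was at about (13.8, 1.8) and moved to about (12.1, 3.9).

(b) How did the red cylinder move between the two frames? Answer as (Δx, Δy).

(-1.1, -0.7)

From the two frames, the red cylinder sits at roughly (5.5, 3.4) before and (4.4, 2.7) after.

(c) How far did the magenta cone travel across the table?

1.7

The magenta cone was near (7.4, 8.0) before and (5.7, 8.2) after, so it travelled √(1.7² + 0.2²) ≈ 1.7 units.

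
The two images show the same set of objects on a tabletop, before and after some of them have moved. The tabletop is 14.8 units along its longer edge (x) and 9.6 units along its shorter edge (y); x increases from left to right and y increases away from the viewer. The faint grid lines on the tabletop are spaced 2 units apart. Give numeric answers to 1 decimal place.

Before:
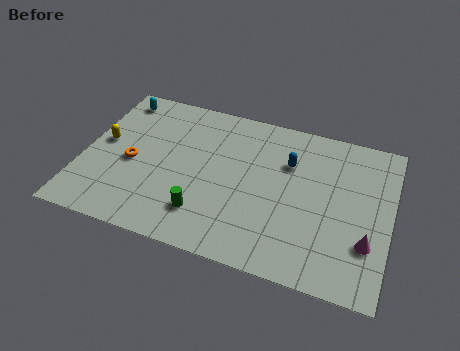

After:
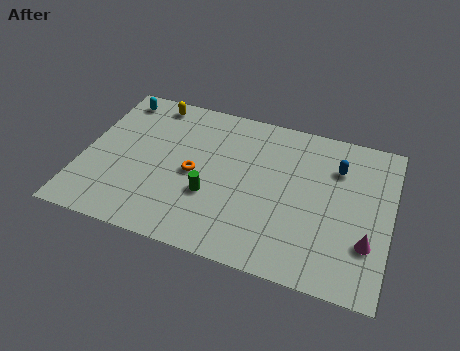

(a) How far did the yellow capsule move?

3.9

The yellow capsule was near (0.9, 5.2) before and (2.9, 8.5) after, so it travelled √(2.0² + 3.3²) ≈ 3.9 units.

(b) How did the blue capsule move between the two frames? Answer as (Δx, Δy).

(2.3, 0.4)

The blue capsule was at about (9.8, 6.6) and moved to about (12.1, 7.0).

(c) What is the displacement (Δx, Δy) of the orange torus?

(3.0, 0.2)

From the two frames, the orange torus sits at roughly (2.4, 4.3) before and (5.4, 4.5) after.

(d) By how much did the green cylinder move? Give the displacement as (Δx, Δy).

(0.2, 1.2)

The green cylinder was at about (6.1, 2.2) and moved to about (6.3, 3.4).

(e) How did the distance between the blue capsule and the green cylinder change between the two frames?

+1.1

The distance was about 5.7 in the first image and 6.8 in the second, so they moved 1.1 units further apart.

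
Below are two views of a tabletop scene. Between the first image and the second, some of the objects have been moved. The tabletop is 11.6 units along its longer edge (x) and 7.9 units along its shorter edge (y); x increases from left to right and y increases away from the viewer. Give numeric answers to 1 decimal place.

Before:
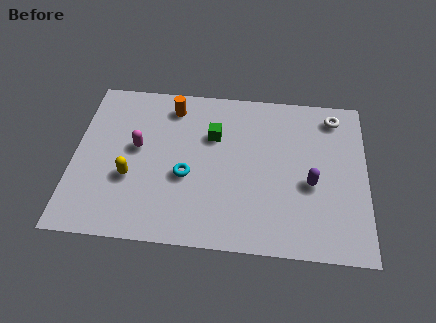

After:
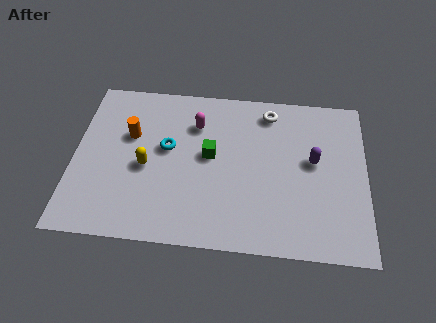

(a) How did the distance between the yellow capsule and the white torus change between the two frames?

-3.1

Before: roughly 8.9 units apart; after: 5.8. That's 3.1 units closer together.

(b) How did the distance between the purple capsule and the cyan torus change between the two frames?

+0.9

They were about 4.9 units apart before and 5.8 after — 0.9 units further apart.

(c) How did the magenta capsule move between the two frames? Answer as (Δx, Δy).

(2.3, 1.4)

The magenta capsule was at about (2.5, 4.4) and moved to about (4.8, 5.8).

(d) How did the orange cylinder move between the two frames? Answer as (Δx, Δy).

(-1.6, -1.6)

The orange cylinder started near (3.8, 6.6) and ended near (2.2, 5.0).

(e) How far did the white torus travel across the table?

2.6

The white torus was near (10.3, 6.7) before and (7.7, 6.7) after, so it travelled √(2.6² + 0.0²) ≈ 2.6 units.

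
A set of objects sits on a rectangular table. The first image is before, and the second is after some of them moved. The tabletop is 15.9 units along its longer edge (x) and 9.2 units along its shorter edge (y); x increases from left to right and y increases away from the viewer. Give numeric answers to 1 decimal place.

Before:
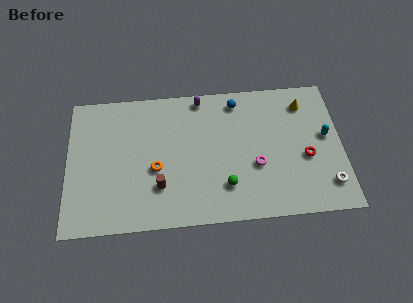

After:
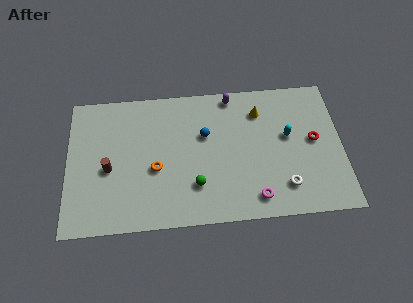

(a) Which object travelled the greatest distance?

the brown cylinder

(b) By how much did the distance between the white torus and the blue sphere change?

-2.0

The distance was about 7.9 in the first image and 5.9 in the second, so they moved 2.0 units closer together.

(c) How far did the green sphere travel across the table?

1.7

The green sphere moved from about (9.1, 2.3) to (7.4, 2.5), a distance of √(1.7² + 0.2²) ≈ 1.7.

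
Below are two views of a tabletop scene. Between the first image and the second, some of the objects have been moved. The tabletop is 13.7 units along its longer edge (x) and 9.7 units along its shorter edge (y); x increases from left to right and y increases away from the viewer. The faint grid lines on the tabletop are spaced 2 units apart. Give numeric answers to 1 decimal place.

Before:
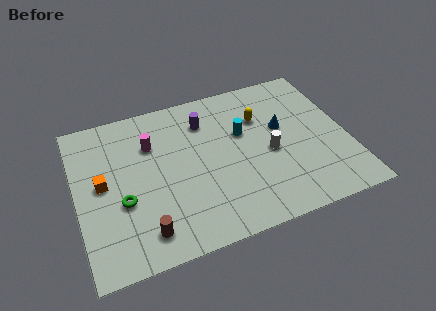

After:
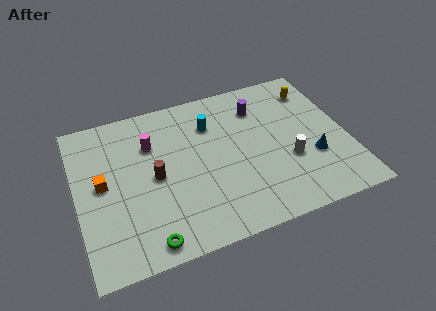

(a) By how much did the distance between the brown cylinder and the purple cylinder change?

-0.6

Before: roughly 6.8 units apart; after: 6.2. That's 0.6 units closer together.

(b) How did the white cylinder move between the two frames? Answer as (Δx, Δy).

(0.9, -0.8)

The white cylinder was at about (9.7, 4.3) and moved to about (10.6, 3.5).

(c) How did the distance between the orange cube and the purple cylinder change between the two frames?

+2.6

Before: roughly 5.9 units apart; after: 8.5. That's 2.6 units further apart.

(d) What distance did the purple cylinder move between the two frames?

2.8

The purple cylinder moved from about (6.7, 7.4) to (9.5, 7.4), a distance of √(2.8² + 0.0²) ≈ 2.8.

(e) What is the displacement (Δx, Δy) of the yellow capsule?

(2.9, 1.0)

The yellow capsule was at about (9.5, 6.7) and moved to about (12.4, 7.7).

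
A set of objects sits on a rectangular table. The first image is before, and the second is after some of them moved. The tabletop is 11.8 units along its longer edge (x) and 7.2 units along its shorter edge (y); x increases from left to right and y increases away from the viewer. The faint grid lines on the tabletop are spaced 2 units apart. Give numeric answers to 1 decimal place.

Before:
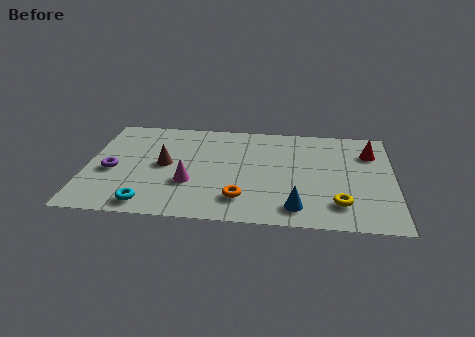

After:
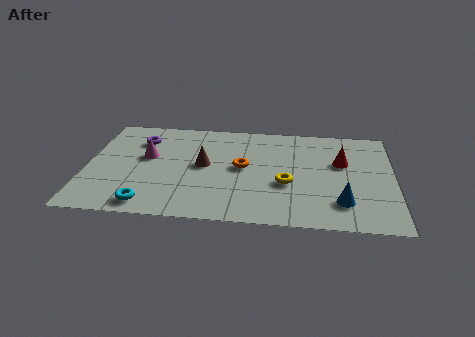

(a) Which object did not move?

the cyan torus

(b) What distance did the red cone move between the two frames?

1.4

The red cone was near (10.9, 5.3) before and (9.8, 4.5) after, so it travelled √(1.1² + 0.8²) ≈ 1.4 units.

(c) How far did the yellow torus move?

2.3

The yellow torus was near (9.7, 1.6) before and (7.7, 2.8) after, so it travelled √(2.0² + 1.2²) ≈ 2.3 units.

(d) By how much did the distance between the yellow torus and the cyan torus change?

-1.7

They were about 7.2 units apart before and 5.5 after — 1.7 units closer together.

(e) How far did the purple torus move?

2.5

From (1.0, 3.1) to (2.0, 5.4), the purple torus covered √(1.0² + 2.3²) ≈ 2.5 units.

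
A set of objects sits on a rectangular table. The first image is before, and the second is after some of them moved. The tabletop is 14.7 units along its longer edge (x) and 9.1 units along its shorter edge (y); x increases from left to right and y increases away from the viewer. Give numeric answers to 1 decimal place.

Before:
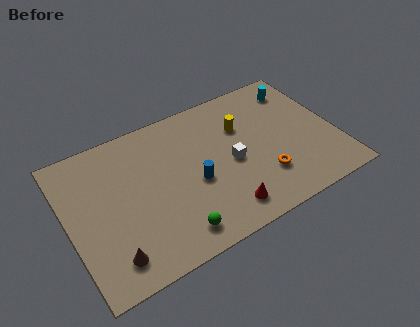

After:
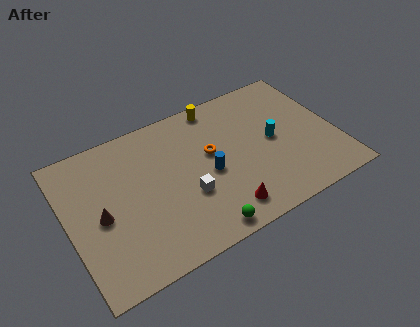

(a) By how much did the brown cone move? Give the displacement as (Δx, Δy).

(-0.2, 2.6)

The brown cone started near (1.9, 1.6) and ended near (1.7, 4.2).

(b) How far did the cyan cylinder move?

3.4

The cyan cylinder was near (13.2, 7.4) before and (11.3, 4.6) after, so it travelled √(1.9² + 2.8²) ≈ 3.4 units.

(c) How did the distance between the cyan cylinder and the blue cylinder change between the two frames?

-3.6

Before: roughly 7.3 units apart; after: 3.7. That's 3.6 units closer together.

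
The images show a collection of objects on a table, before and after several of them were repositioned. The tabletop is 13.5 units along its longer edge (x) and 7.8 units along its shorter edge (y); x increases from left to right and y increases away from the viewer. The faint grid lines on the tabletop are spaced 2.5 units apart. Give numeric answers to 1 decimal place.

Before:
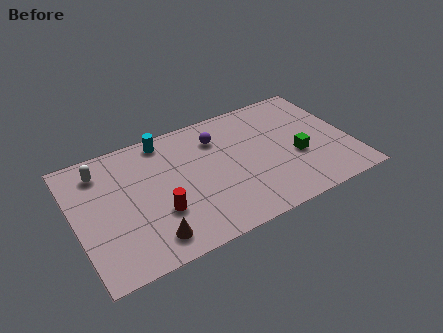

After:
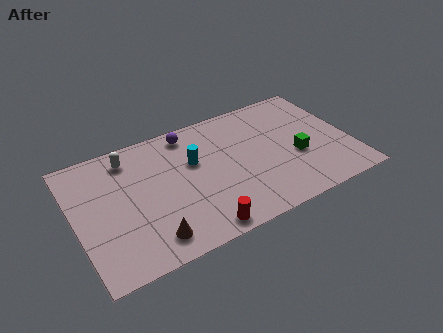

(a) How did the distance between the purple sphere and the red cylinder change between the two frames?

+1.3

They were about 4.7 units apart before and 6.0 after — 1.3 units further apart.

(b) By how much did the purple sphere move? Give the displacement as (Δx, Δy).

(-1.3, 0.9)

From the two frames, the purple sphere sits at roughly (7.2, 5.9) before and (5.9, 6.8) after.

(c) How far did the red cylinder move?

2.5

From (3.9, 2.6) to (5.6, 0.8), the red cylinder covered √(1.7² + 1.8²) ≈ 2.5 units.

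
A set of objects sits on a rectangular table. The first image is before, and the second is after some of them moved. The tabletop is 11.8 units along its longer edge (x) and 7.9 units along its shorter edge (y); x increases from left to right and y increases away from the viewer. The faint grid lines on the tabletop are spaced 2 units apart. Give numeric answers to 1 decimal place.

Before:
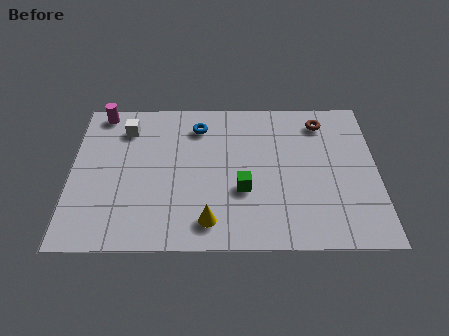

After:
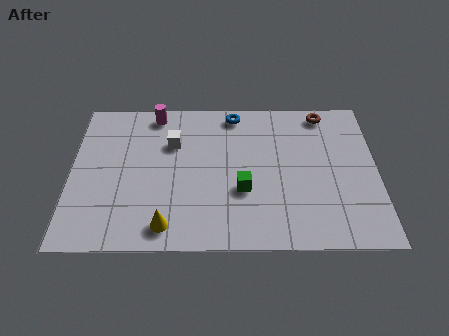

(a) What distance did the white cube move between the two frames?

2.0

From (2.1, 6.2) to (3.9, 5.4), the white cube covered √(1.8² + 0.8²) ≈ 2.0 units.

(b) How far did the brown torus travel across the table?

0.5

The brown torus moved from about (9.7, 6.5) to (9.8, 7.0), a distance of √(0.1² + 0.5²) ≈ 0.5.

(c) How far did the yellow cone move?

1.6

The yellow cone was near (5.3, 1.3) before and (3.7, 1.1) after, so it travelled √(1.6² + 0.2²) ≈ 1.6 units.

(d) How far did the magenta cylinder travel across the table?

2.1

The magenta cylinder was near (1.1, 7.1) before and (3.2, 7.0) after, so it travelled √(2.1² + 0.1²) ≈ 2.1 units.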